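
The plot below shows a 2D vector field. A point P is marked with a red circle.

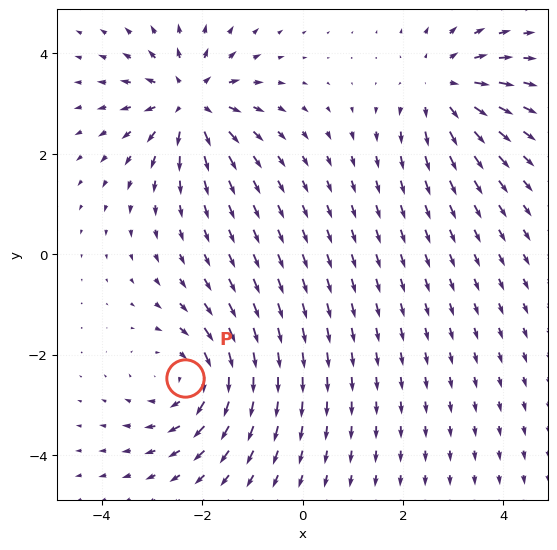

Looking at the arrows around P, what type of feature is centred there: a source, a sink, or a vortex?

vortex

At P (-2.4, -2.5) the arrows circulate clockwise. Divergence ≈0, curl about -4 — near-zero divergence with nonzero curl is a vortex.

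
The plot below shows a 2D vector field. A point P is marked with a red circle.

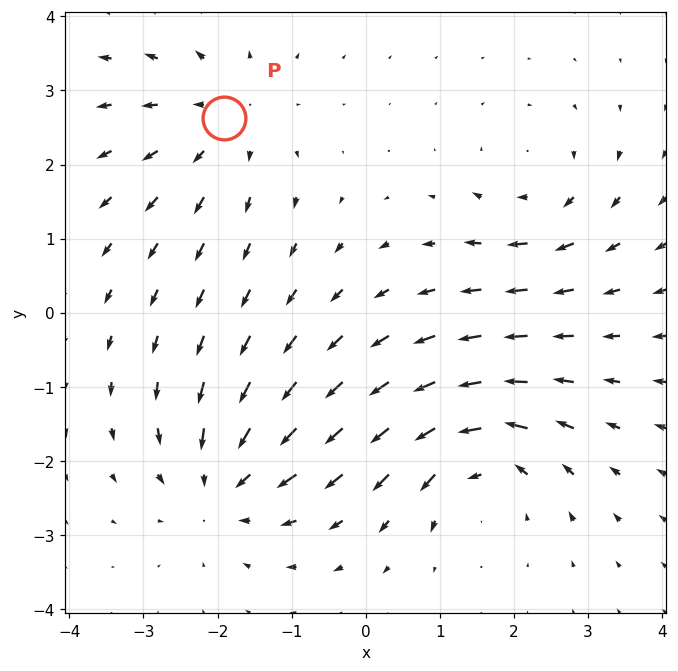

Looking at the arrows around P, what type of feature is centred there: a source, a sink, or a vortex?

source

At P (-1.9, 2.6) the arrows spread outward. Divergence about +4, curl ≈0 — positive divergence with near-zero curl is a source.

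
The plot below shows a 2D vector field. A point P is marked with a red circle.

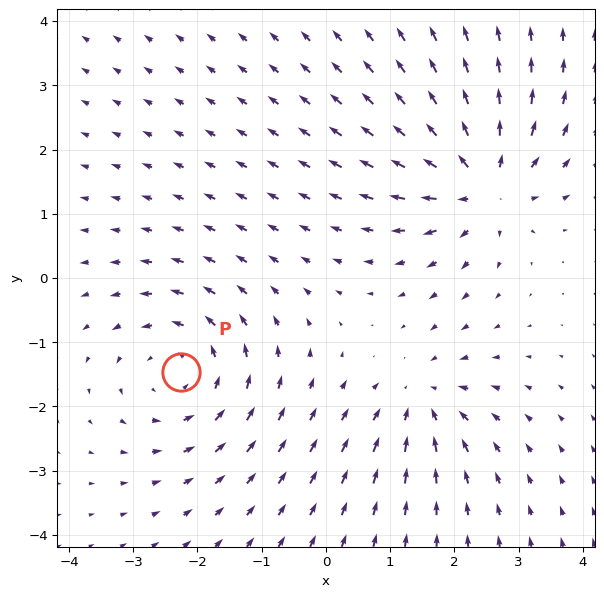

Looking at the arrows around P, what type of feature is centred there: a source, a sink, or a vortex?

At P (-2.3, -1.5) the arrows circulate counterclockwise. Divergence ≈0, curl about +4 — near-zero divergence with nonzero curl is a vortex.

vortex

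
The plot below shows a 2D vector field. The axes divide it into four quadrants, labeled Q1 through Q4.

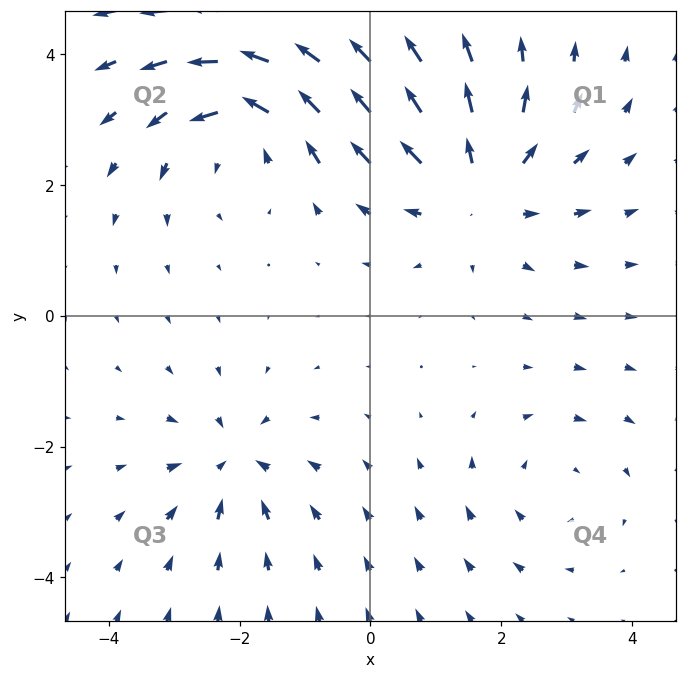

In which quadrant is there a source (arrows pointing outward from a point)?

The source sits at approximately (1.6, 2.0), which lies in quadrant Q1. The divergence there is about +5, positive as expected for a source.

Q1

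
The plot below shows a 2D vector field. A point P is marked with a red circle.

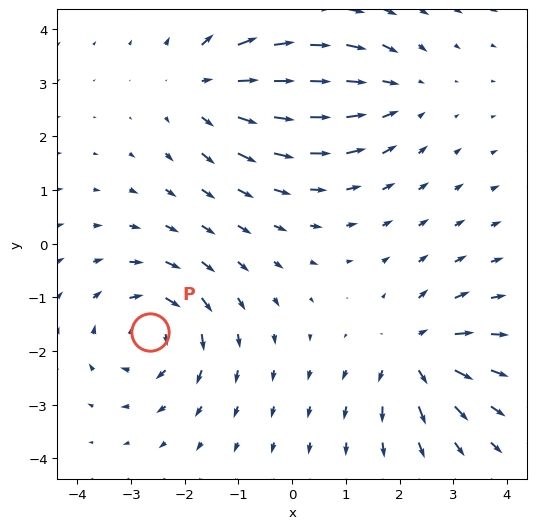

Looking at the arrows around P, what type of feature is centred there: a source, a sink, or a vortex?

At P (-2.7, -1.6) the arrows circulate clockwise. Divergence ≈0, curl about -6 — near-zero divergence with nonzero curl is a vortex.

vortex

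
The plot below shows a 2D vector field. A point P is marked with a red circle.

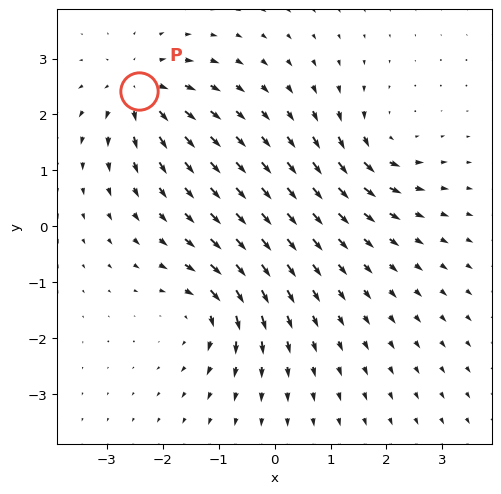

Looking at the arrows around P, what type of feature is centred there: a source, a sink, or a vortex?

source

At P (-2.4, 2.4) the arrows spread outward. Divergence about +6, curl ≈0 — positive divergence with near-zero curl is a source.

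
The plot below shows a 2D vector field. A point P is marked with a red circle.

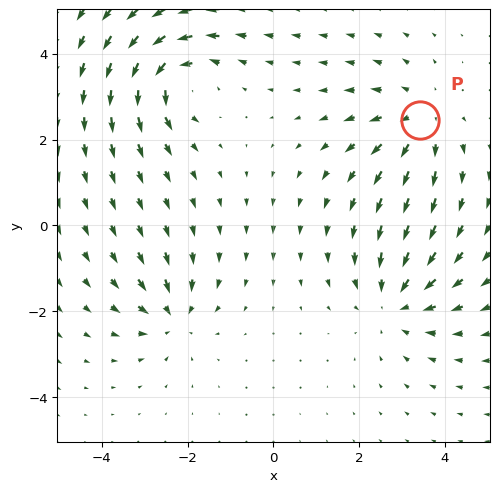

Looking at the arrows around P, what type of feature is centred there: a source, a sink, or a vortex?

source

At P (3.4, 2.5) the arrows spread outward. Divergence about +4, curl ≈0 — positive divergence with near-zero curl is a source.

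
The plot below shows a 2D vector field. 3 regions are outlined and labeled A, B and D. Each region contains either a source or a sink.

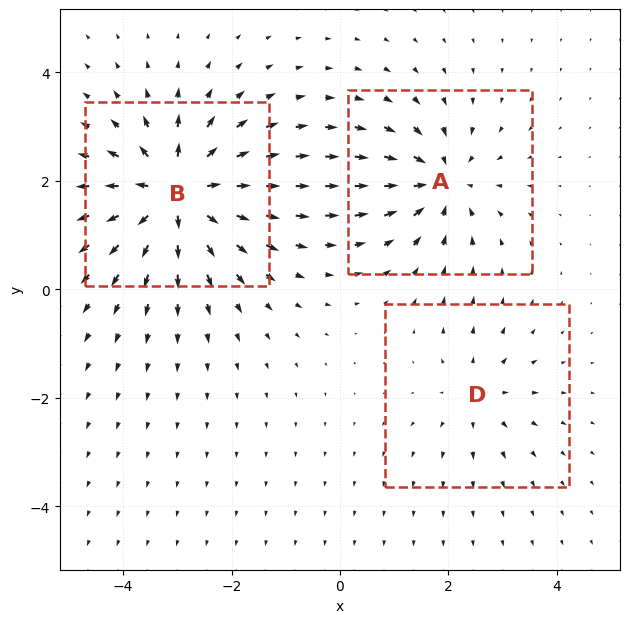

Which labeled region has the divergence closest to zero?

Divergence at each region's feature centre — A: about -4, B: about +6, D: about +2. Region D is closest to zero.

D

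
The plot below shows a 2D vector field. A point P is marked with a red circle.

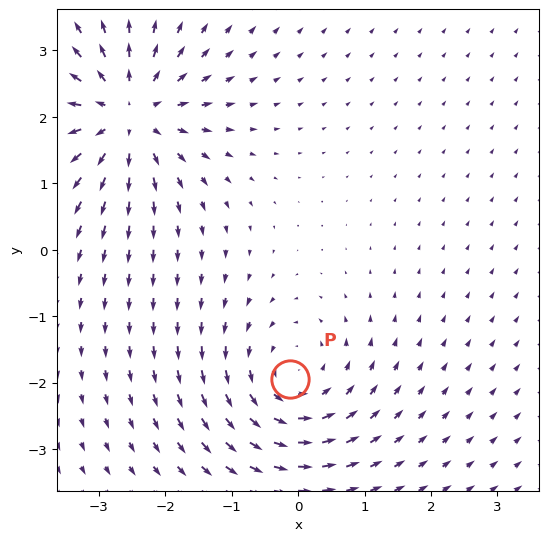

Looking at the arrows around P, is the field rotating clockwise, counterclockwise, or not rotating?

counterclockwise

Near P at (-0.1, -1.9) the arrows circulate counterclockwise. The curl (z-component) there is about +3; positive curl means counterclockwise rotation.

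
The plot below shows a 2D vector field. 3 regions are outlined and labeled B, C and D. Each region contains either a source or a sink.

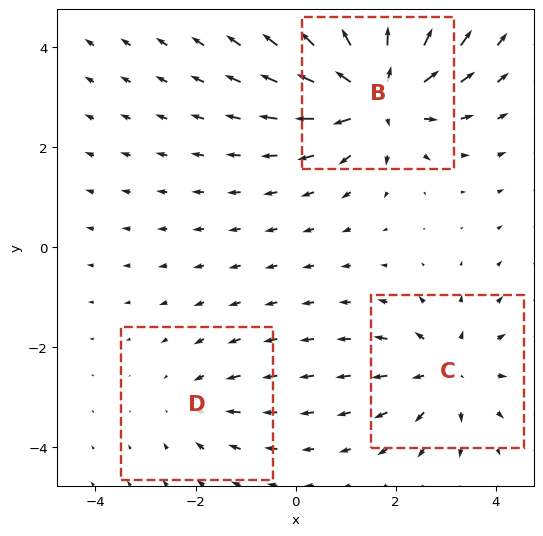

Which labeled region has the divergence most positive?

B

Divergence at each region's feature centre — B: about +5, C: about +3, D: about -2. Region B is most positive.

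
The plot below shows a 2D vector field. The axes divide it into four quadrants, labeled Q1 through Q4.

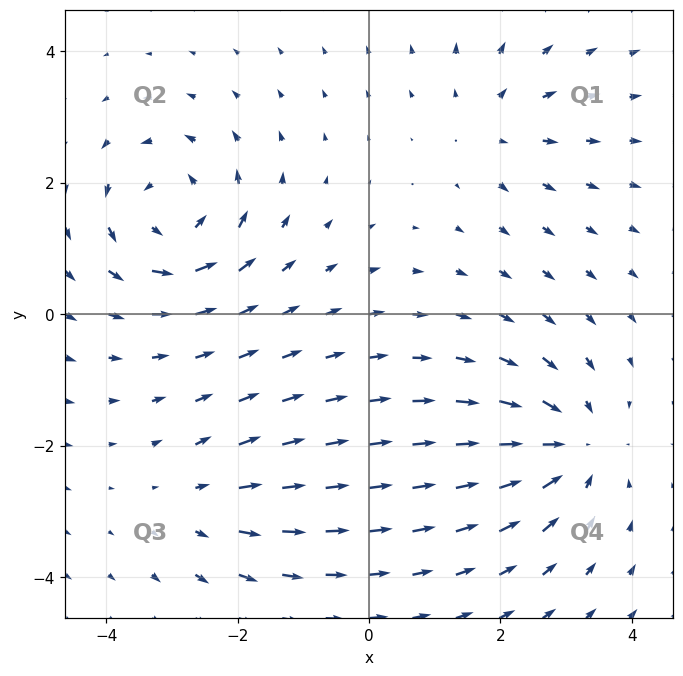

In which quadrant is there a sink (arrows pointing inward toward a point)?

The sink sits at approximately (3.1, -2.0), which lies in quadrant Q4. The divergence there is about -5, negative as expected for a sink.

Q4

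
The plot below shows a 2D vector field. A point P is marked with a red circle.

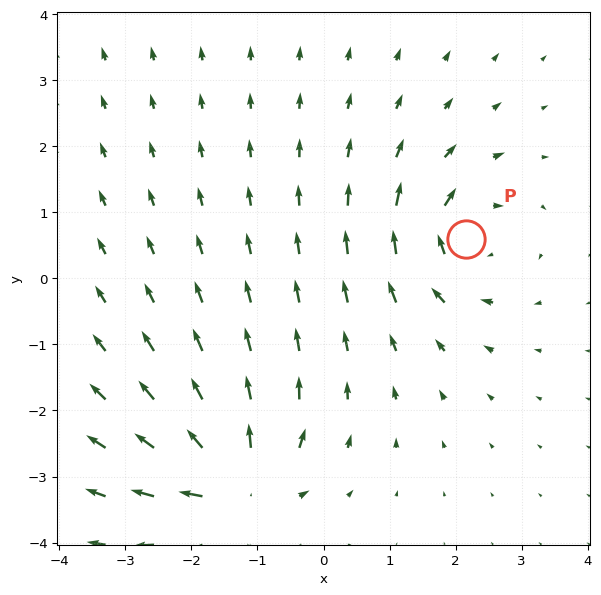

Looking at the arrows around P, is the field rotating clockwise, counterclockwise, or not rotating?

Near P at (2.1, 0.6) the arrows circulate clockwise. The curl (z-component) there is about -5; negative curl means clockwise rotation.

clockwise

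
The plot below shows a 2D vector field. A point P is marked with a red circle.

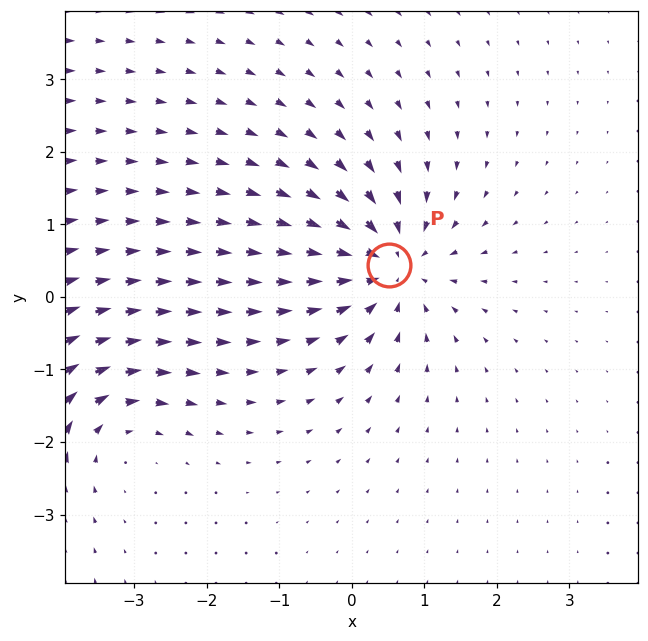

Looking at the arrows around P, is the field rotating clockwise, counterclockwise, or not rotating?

Near P at (0.5, 0.4) the arrows show no circulation. The curl there is ≈0.

not rotating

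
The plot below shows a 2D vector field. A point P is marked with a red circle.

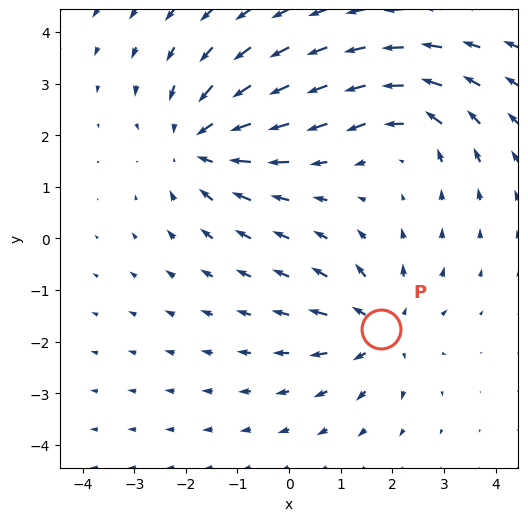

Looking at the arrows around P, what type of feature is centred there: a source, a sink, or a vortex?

source

At P (1.8, -1.8) the arrows spread outward. Divergence about +4, curl ≈0 — positive divergence with near-zero curl is a source.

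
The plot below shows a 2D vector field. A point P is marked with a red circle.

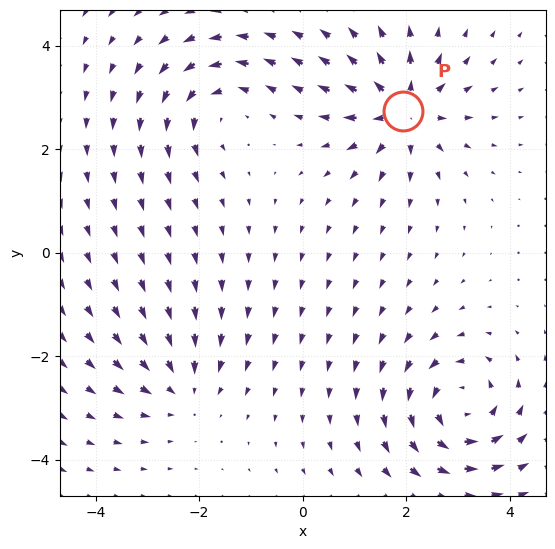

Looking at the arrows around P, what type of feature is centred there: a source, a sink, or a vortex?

At P (1.9, 2.7) the arrows spread outward. Divergence about +6, curl ≈0 — positive divergence with near-zero curl is a source.

source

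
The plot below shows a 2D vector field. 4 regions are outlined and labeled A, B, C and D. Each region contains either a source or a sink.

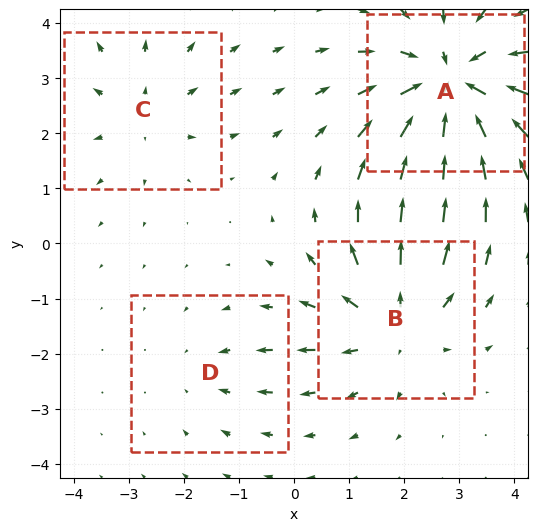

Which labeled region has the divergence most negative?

Divergence at each region's feature centre — A: about -6, B: about +4, C: about +3, D: about -2. Region A is most negative.

A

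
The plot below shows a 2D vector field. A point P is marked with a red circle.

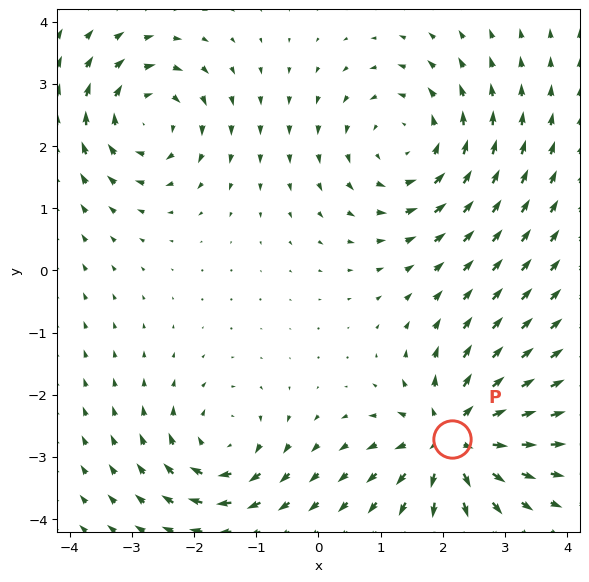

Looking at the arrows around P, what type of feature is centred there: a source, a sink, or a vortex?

source

At P (2.1, -2.7) the arrows spread outward. Divergence about +6, curl ≈0 — positive divergence with near-zero curl is a source.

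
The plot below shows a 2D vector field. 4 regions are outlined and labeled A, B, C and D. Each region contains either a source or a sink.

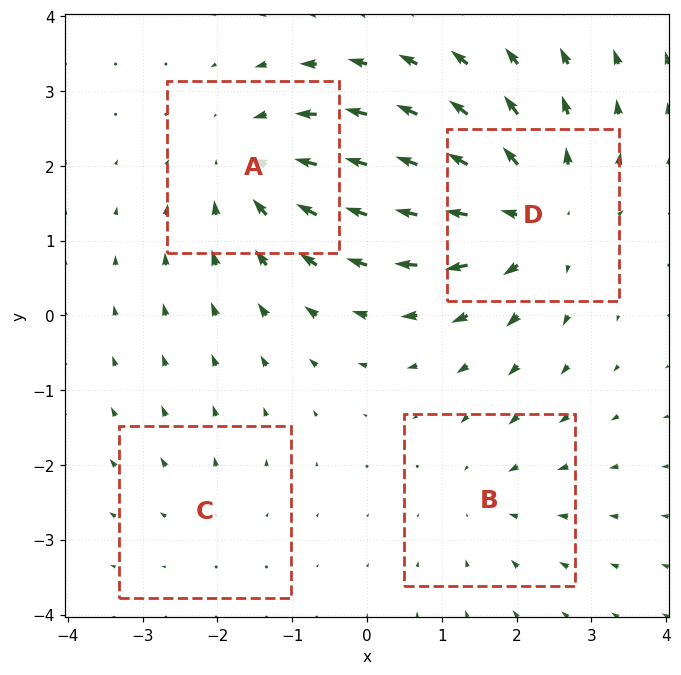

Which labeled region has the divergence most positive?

D

Divergence at each region's feature centre — A: about -5, B: about -3, C: about +2, D: about +6. Region D is most positive.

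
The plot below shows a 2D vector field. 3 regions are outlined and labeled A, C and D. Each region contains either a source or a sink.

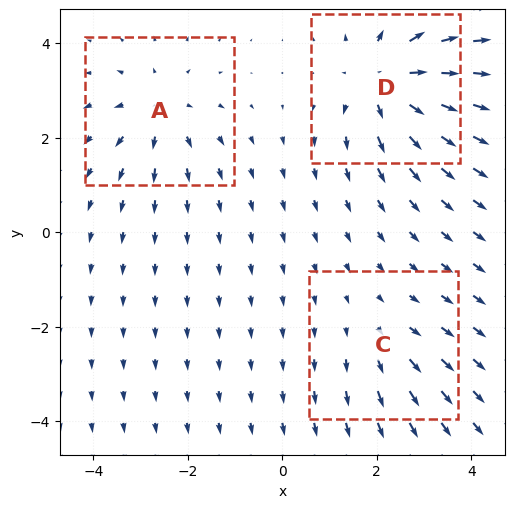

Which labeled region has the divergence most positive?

Divergence at each region's feature centre — A: about +3, C: about +2, D: about +5. Region D is most positive.

D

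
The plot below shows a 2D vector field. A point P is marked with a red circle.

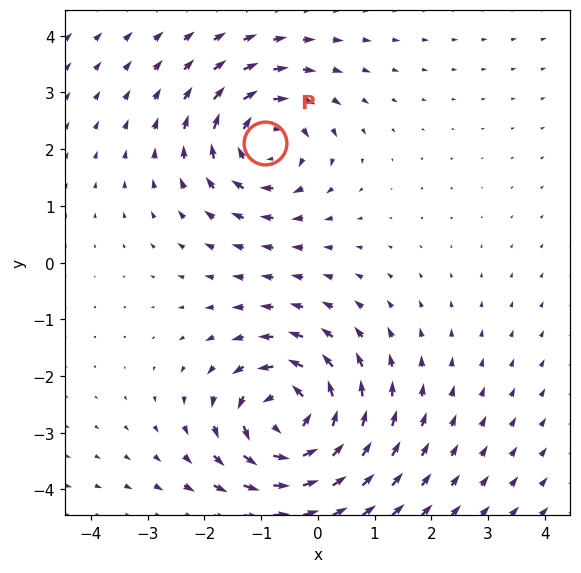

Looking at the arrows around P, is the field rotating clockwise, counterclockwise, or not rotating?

Near P at (-0.9, 2.1) the arrows circulate clockwise. The curl (z-component) there is about -4; negative curl means clockwise rotation.

clockwise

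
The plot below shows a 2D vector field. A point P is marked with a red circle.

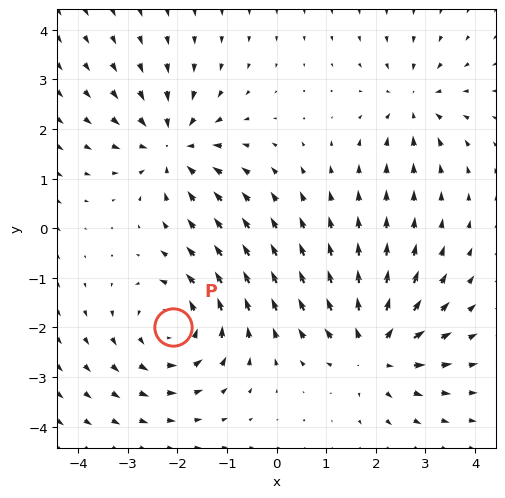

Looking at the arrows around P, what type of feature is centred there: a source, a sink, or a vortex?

vortex

At P (-2.1, -2.0) the arrows circulate counterclockwise. Divergence ≈0, curl about +4 — near-zero divergence with nonzero curl is a vortex.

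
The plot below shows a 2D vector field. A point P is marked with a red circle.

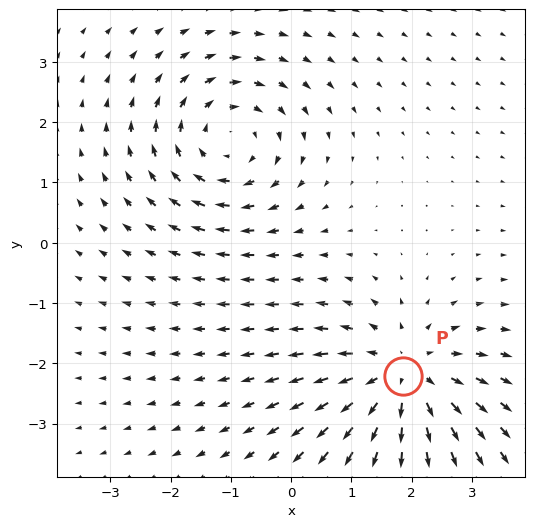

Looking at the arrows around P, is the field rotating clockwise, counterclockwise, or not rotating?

Near P at (1.9, -2.2) the arrows show no circulation. The curl there is ≈0.

not rotating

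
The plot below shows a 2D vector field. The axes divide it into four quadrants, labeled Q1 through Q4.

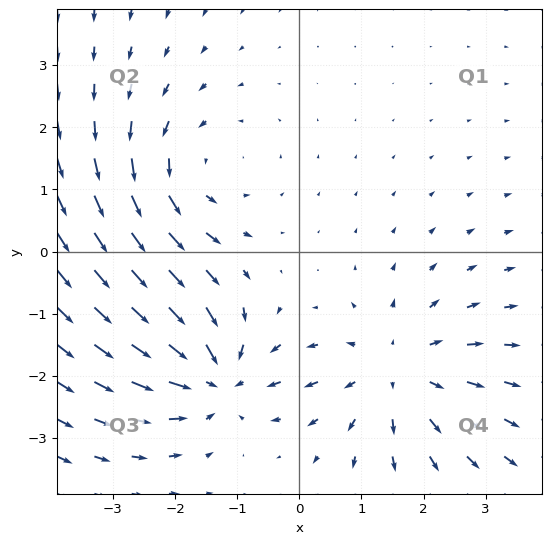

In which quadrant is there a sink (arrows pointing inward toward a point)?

The sink sits at approximately (-1.4, -2.0), which lies in quadrant Q3. The divergence there is about -4, negative as expected for a sink.

Q3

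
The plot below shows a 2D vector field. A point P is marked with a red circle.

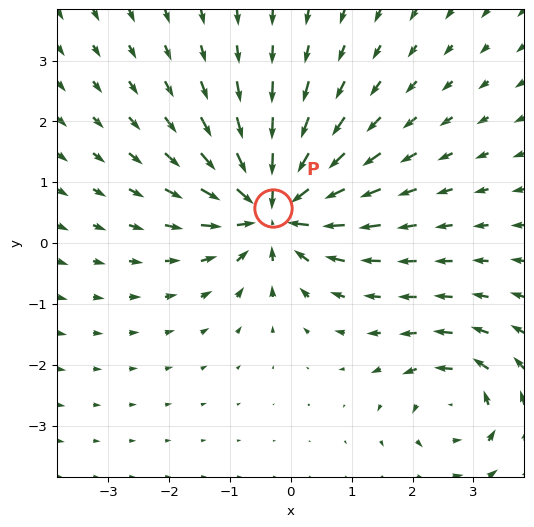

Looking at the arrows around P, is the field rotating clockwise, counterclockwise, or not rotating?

Near P at (-0.3, 0.6) the arrows show no circulation. The curl there is ≈0.

not rotating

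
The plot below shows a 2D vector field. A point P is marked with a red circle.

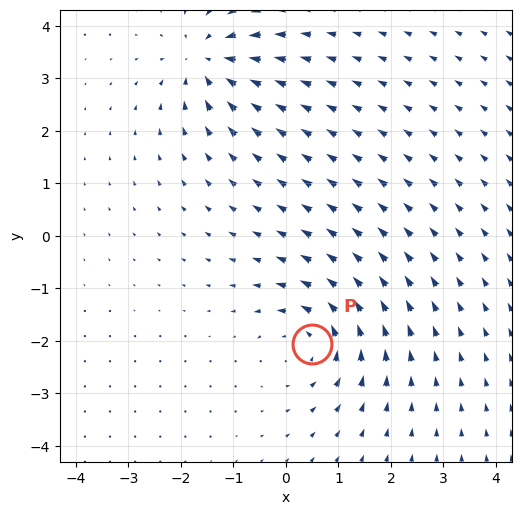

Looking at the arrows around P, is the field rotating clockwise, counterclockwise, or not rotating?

counterclockwise

Near P at (0.5, -2.1) the arrows circulate counterclockwise. The curl (z-component) there is about +4; positive curl means counterclockwise rotation.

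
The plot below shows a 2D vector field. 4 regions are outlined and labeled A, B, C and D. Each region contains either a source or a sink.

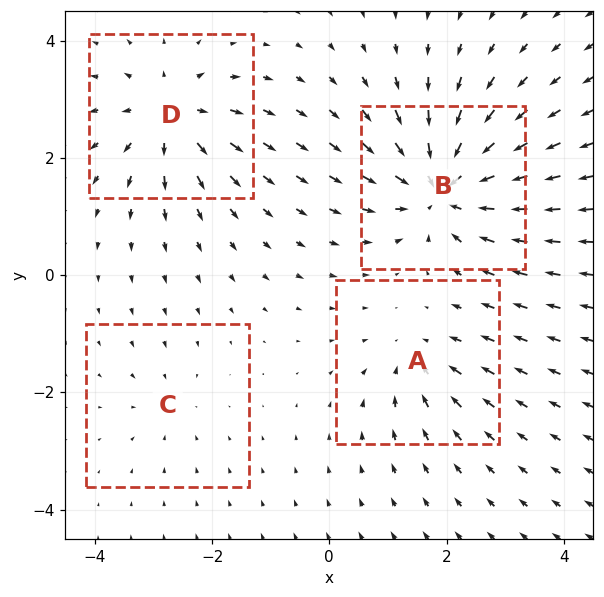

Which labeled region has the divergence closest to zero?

Divergence at each region's feature centre — A: about -4, B: about -8, C: about -2, D: about +6. Region C is closest to zero.

C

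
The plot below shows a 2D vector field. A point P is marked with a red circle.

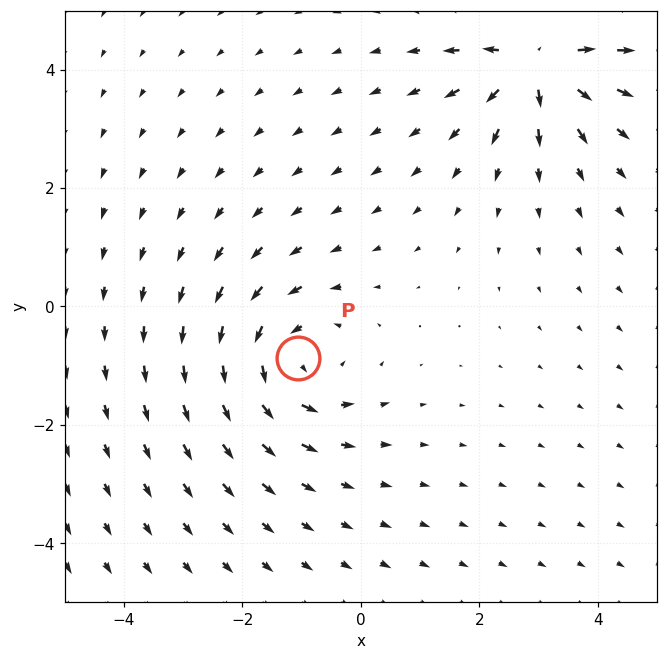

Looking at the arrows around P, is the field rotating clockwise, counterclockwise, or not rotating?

Near P at (-1.1, -0.9) the arrows circulate counterclockwise. The curl (z-component) there is about +3; positive curl means counterclockwise rotation.

counterclockwise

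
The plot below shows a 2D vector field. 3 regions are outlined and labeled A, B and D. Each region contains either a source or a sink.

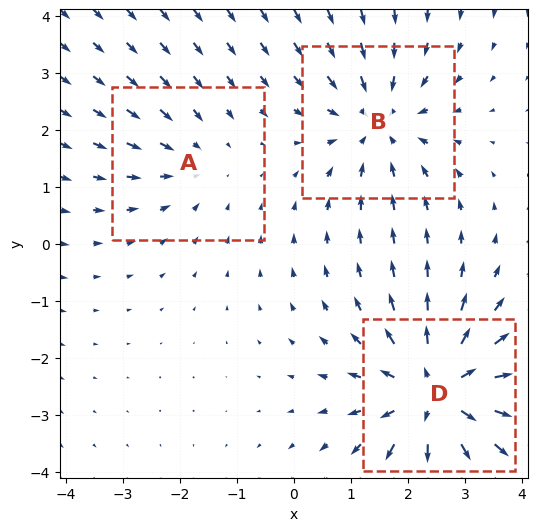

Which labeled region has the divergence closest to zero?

Divergence at each region's feature centre — A: about -2, B: about -3, D: about +4. Region A is closest to zero.

A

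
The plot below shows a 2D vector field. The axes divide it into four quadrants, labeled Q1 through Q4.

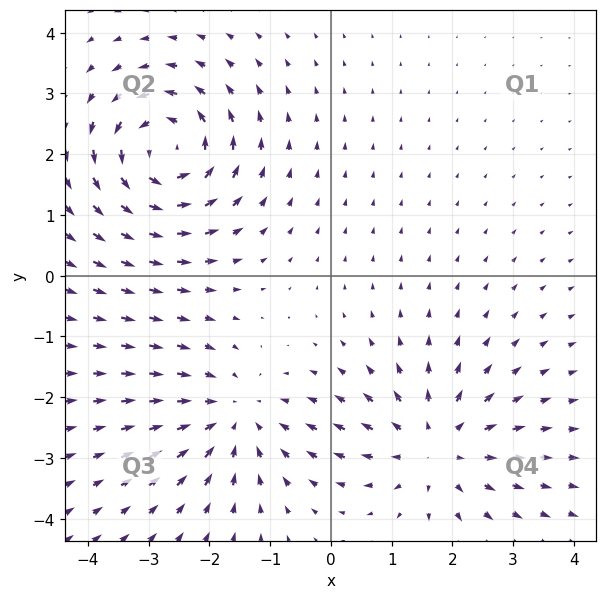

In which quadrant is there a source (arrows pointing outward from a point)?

The source sits at approximately (1.7, -2.8), which lies in quadrant Q4. The divergence there is about +3, positive as expected for a source.

Q4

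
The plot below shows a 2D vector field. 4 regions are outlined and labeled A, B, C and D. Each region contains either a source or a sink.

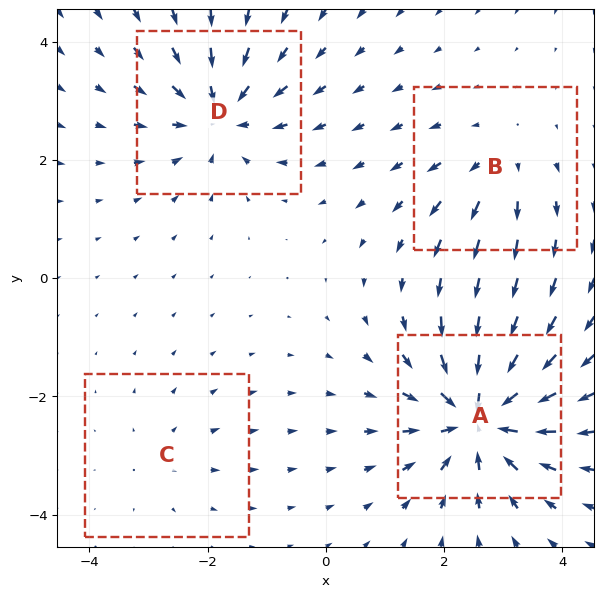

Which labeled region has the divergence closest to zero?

C

Divergence at each region's feature centre — A: about -8, B: about +4, C: about +2, D: about -6. Region C is closest to zero.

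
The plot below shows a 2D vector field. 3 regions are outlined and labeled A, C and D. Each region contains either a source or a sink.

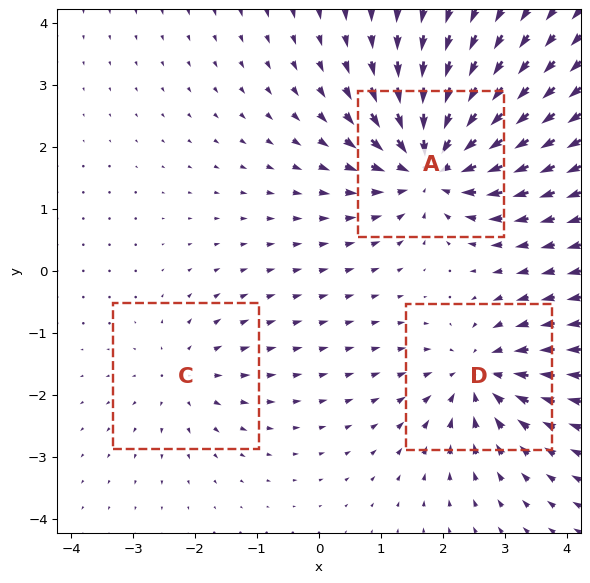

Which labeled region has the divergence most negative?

A

Divergence at each region's feature centre — A: about -6, C: about +2, D: about -4. Region A is most negative.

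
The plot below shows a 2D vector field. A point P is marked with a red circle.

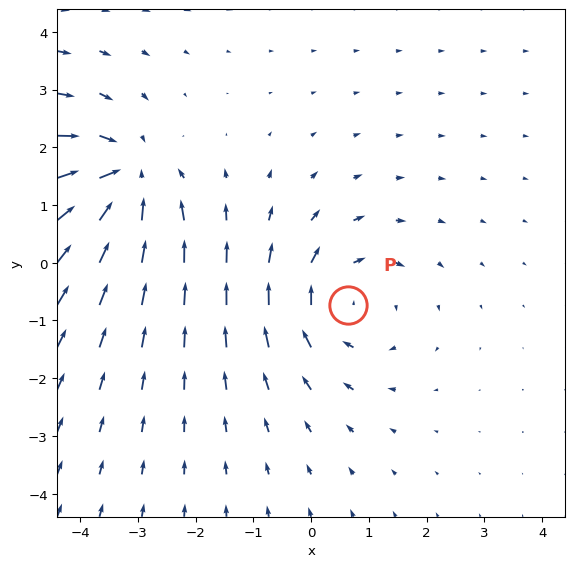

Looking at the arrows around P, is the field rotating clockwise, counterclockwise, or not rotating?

Near P at (0.6, -0.7) the arrows circulate clockwise. The curl (z-component) there is about -3; negative curl means clockwise rotation.

clockwise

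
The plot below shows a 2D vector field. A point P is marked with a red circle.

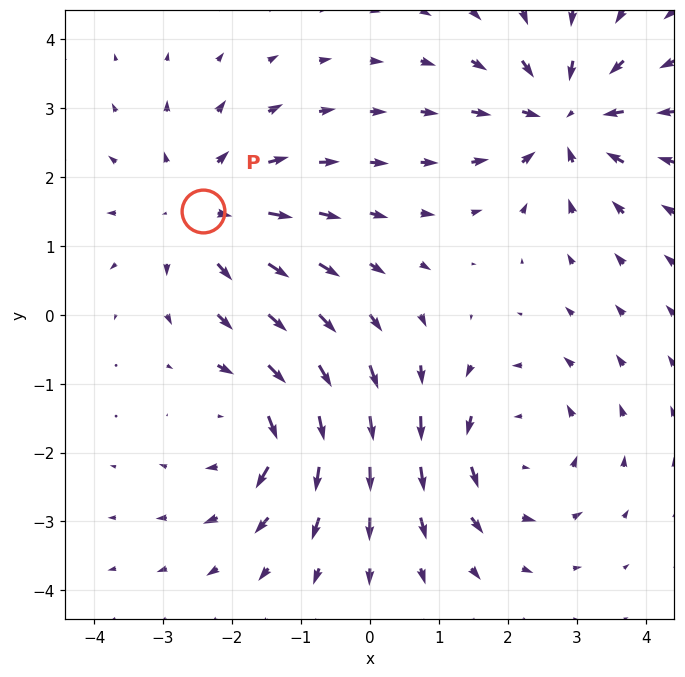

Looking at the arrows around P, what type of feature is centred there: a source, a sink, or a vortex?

source

At P (-2.4, 1.5) the arrows spread outward. Divergence about +4, curl ≈0 — positive divergence with near-zero curl is a source.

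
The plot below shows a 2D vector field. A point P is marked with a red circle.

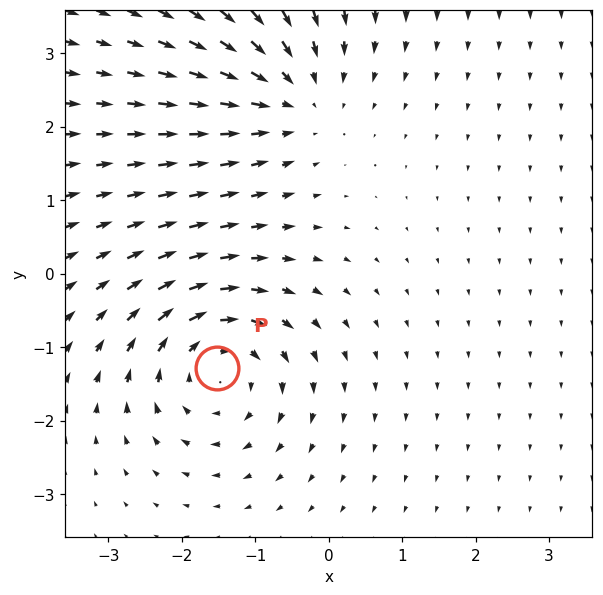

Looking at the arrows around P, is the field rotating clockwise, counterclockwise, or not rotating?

clockwise

Near P at (-1.5, -1.3) the arrows circulate clockwise. The curl (z-component) there is about -5; negative curl means clockwise rotation.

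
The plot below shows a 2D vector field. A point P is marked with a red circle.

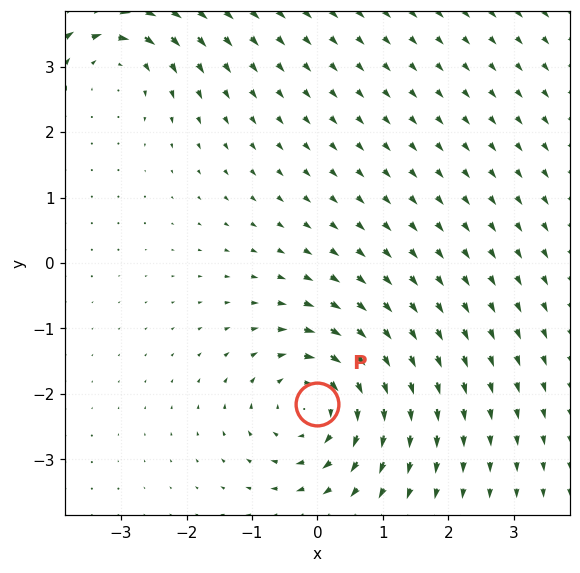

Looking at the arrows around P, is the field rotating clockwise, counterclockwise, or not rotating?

clockwise

Near P at (-0.0, -2.2) the arrows circulate clockwise. The curl (z-component) there is about -5; negative curl means clockwise rotation.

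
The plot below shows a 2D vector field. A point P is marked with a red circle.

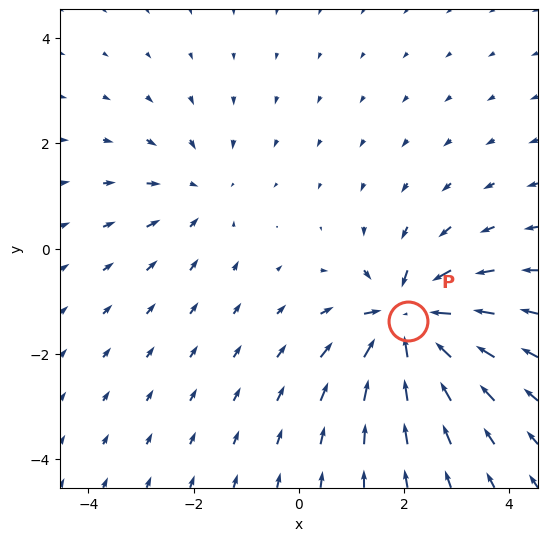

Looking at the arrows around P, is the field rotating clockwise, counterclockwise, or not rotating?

not rotating

Near P at (2.1, -1.4) the arrows show no circulation. The curl there is ≈0.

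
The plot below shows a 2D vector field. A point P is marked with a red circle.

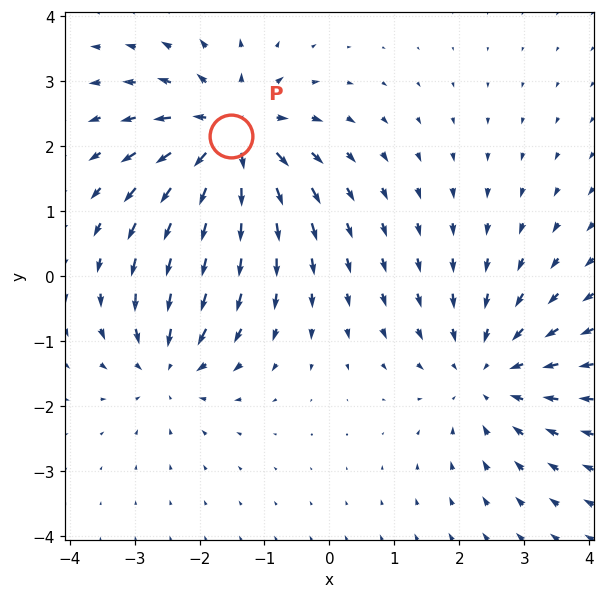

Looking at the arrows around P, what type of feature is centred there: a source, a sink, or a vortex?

At P (-1.5, 2.2) the arrows spread outward. Divergence about +5, curl ≈0 — positive divergence with near-zero curl is a source.

source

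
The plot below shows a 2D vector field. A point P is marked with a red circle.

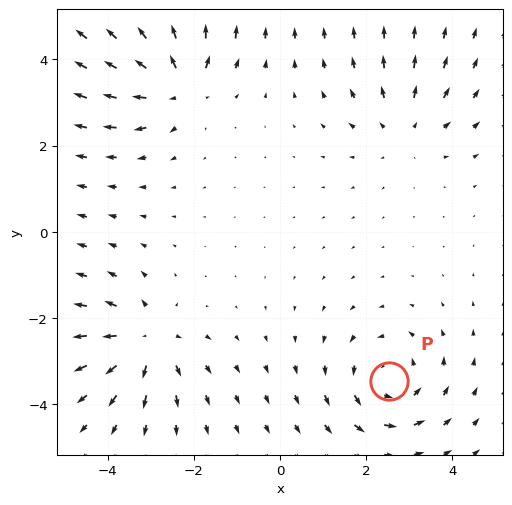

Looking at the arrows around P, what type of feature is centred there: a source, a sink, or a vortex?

vortex

At P (2.5, -3.5) the arrows circulate counterclockwise. Divergence ≈0, curl about +4 — near-zero divergence with nonzero curl is a vortex.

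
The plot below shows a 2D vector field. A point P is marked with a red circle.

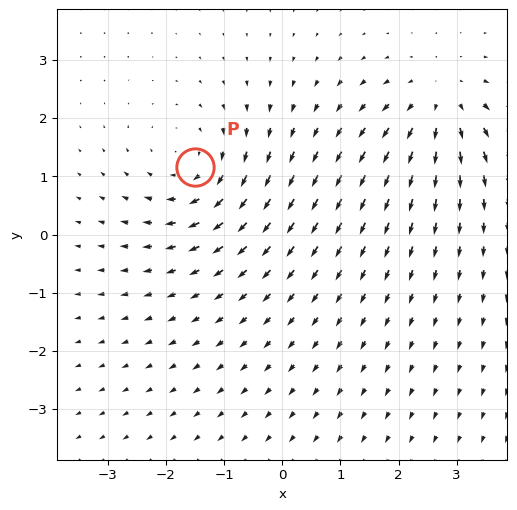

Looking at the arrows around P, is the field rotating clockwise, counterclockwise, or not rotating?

Near P at (-1.5, 1.2) the arrows circulate clockwise. The curl (z-component) there is about -4; negative curl means clockwise rotation.

clockwise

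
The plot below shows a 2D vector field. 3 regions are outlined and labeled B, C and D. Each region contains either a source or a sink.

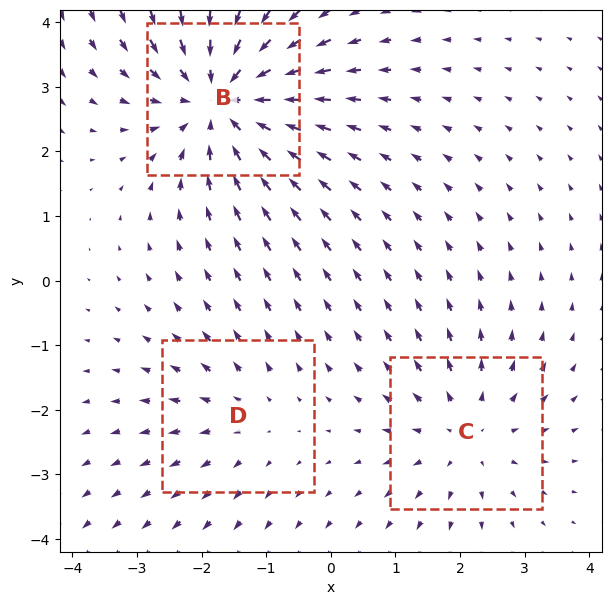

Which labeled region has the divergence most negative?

Divergence at each region's feature centre — B: about -4, C: about +3, D: about +2. Region B is most negative.

B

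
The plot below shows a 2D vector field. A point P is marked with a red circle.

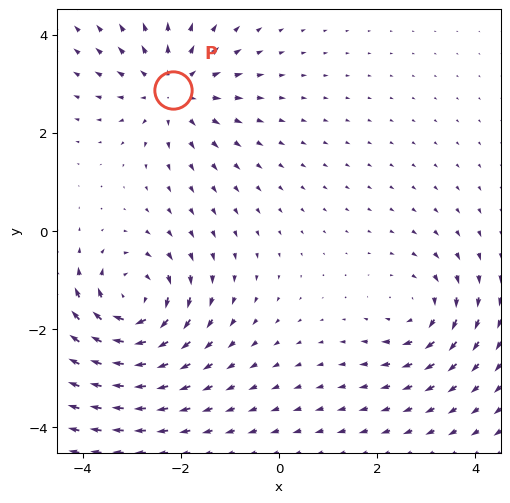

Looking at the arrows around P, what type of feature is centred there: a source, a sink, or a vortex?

At P (-2.2, 2.9) the arrows spread outward. Divergence about +4, curl ≈0 — positive divergence with near-zero curl is a source.

source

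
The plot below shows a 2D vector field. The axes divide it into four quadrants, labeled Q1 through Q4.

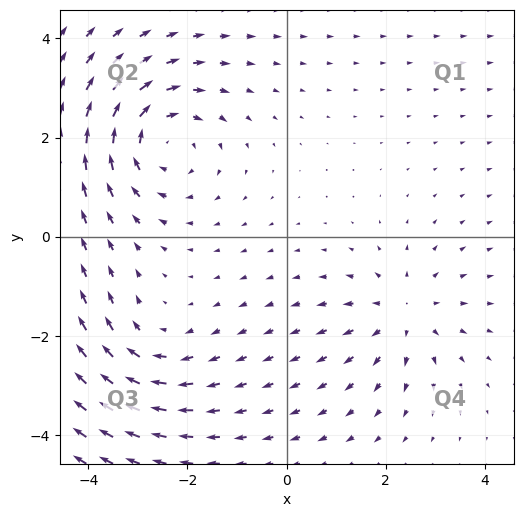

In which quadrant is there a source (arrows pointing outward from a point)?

The source sits at approximately (2.4, -1.5), which lies in quadrant Q4. The divergence there is about +3, positive as expected for a source.

Q4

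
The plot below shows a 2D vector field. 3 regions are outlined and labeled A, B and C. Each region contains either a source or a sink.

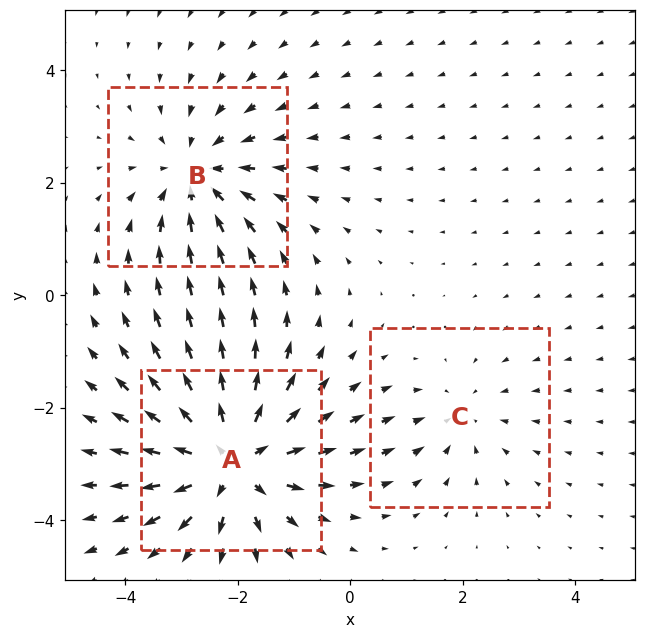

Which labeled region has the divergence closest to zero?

C

Divergence at each region's feature centre — A: about +5, B: about -3, C: about -2. Region C is closest to zero.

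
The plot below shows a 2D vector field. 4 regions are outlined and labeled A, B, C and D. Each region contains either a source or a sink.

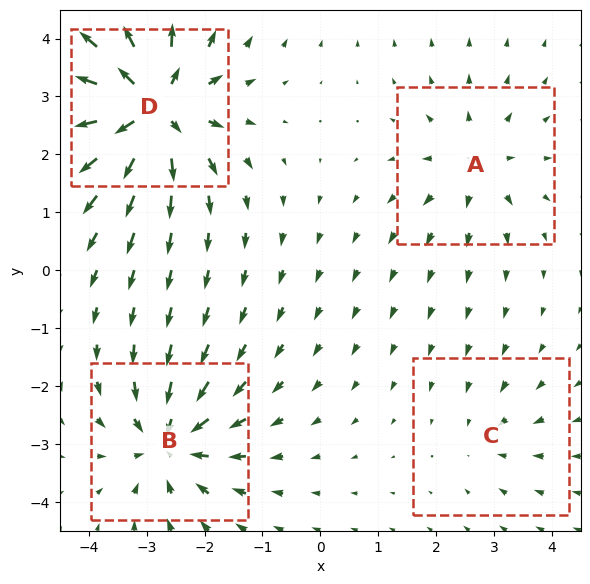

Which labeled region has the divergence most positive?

Divergence at each region's feature centre — A: about +4, B: about -6, C: about -2, D: about +9. Region D is most positive.

D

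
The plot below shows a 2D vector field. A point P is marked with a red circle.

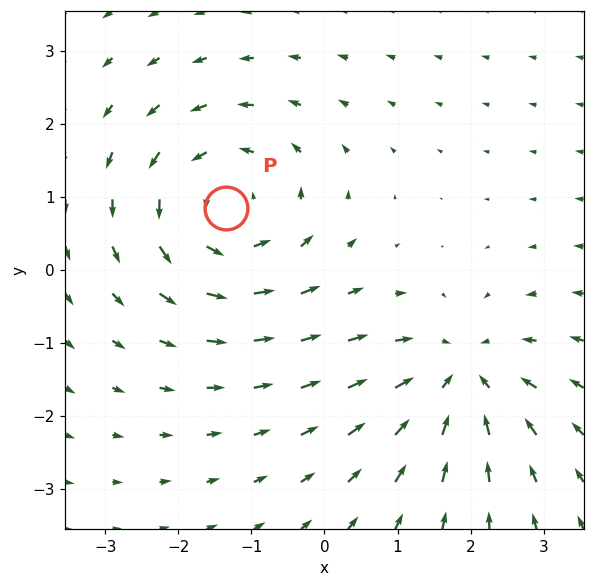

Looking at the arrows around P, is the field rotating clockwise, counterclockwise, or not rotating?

Near P at (-1.3, 0.8) the arrows circulate counterclockwise. The curl (z-component) there is about +4; positive curl means counterclockwise rotation.

counterclockwise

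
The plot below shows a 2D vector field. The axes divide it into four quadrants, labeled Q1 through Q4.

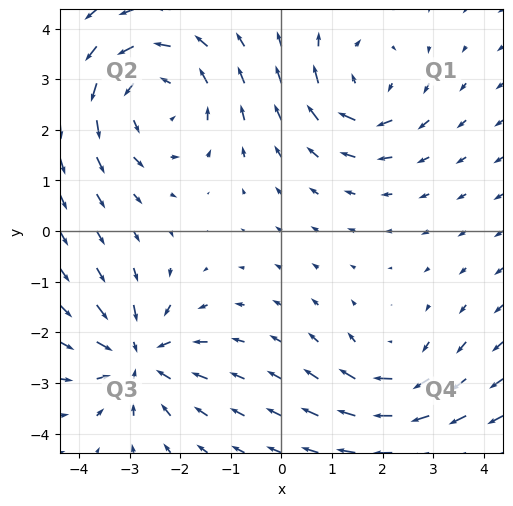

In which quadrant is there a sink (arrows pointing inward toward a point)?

Q3

The sink sits at approximately (-2.8, -2.5), which lies in quadrant Q3. The divergence there is about -4, negative as expected for a sink.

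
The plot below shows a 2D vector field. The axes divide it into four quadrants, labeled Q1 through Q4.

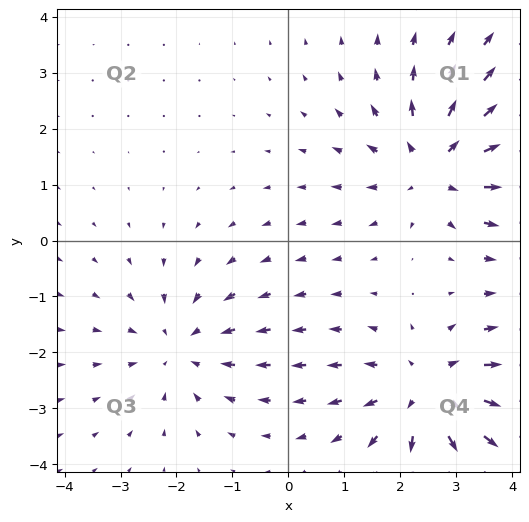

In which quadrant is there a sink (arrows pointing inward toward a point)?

The sink sits at approximately (-1.9, -1.9), which lies in quadrant Q3. The divergence there is about -3, negative as expected for a sink.

Q3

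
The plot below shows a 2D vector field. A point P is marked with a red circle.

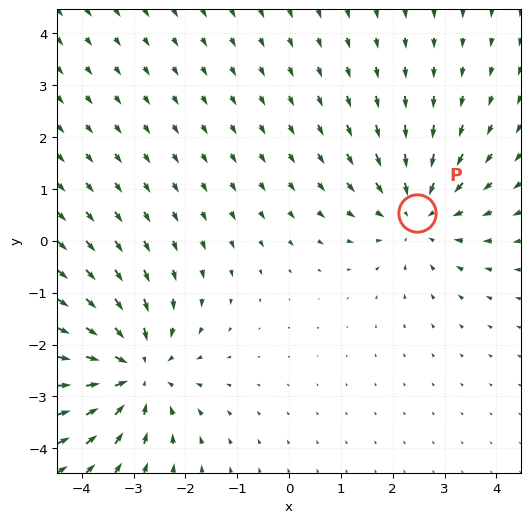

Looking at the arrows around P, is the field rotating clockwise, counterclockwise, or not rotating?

not rotating

Near P at (2.5, 0.5) the arrows show no circulation. The curl there is ≈0.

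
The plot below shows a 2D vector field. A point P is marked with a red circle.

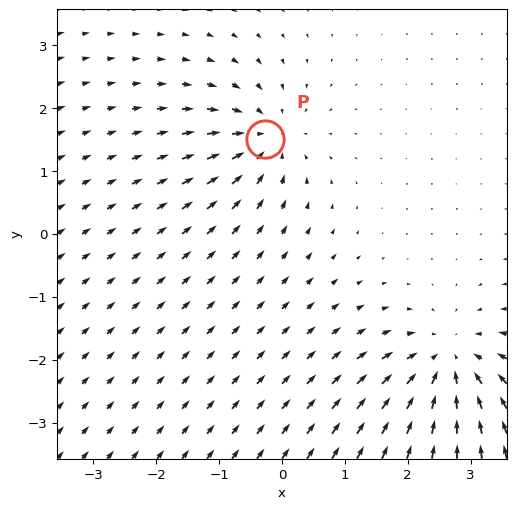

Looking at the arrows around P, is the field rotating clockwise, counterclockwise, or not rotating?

Near P at (-0.3, 1.5) the arrows show no circulation. The curl there is ≈0.

not rotating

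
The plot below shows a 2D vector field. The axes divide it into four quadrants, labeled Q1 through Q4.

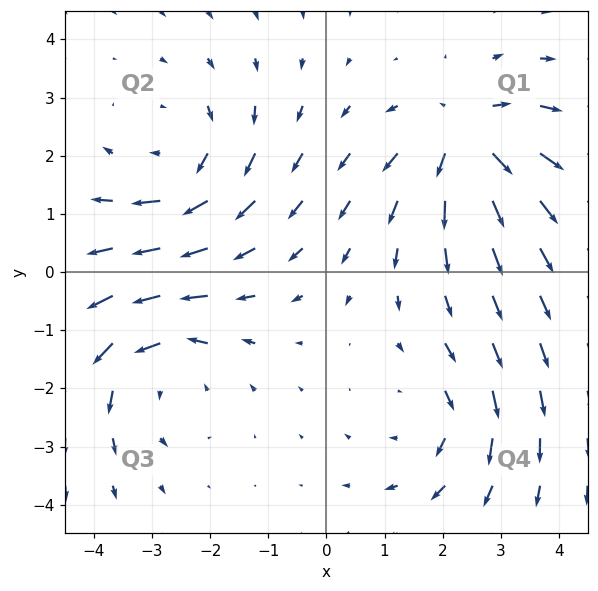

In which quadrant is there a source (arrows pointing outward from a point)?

The source sits at approximately (2.4, 2.3), which lies in quadrant Q1. The divergence there is about +5, positive as expected for a source.

Q1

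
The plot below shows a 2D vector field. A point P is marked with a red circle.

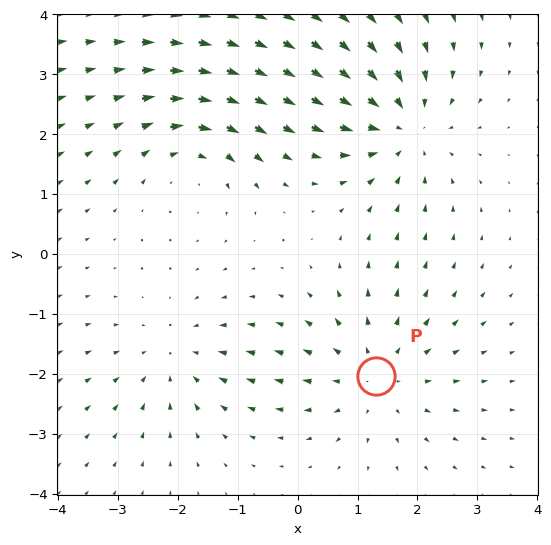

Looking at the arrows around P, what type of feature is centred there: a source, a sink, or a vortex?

source

At P (1.3, -2.0) the arrows spread outward. Divergence about +3, curl ≈0 — positive divergence with near-zero curl is a source.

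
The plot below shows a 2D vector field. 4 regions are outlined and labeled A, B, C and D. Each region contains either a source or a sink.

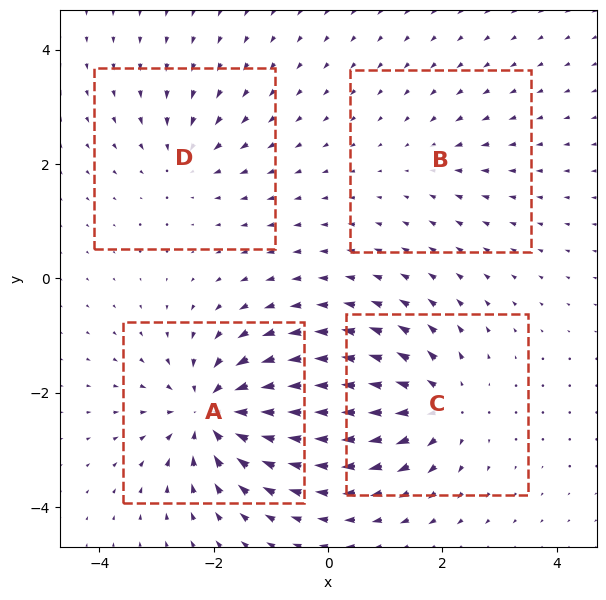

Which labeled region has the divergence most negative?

Divergence at each region's feature centre — A: about -7, B: about -2, C: about +6, D: about -3. Region A is most negative.

A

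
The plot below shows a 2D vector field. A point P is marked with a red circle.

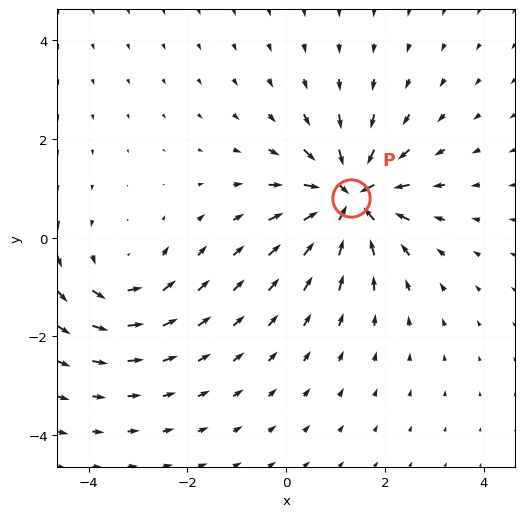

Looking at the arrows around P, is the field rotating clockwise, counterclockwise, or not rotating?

Near P at (1.3, 0.8) the arrows show no circulation. The curl there is ≈0.

not rotating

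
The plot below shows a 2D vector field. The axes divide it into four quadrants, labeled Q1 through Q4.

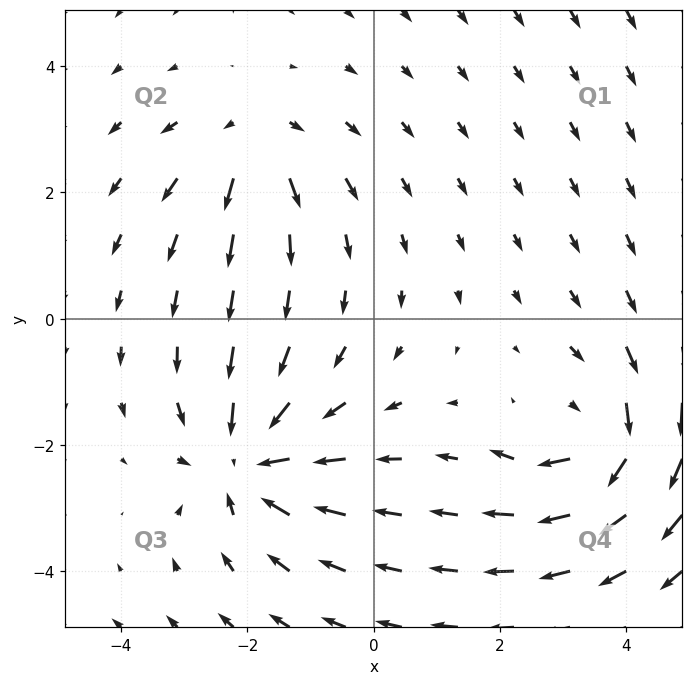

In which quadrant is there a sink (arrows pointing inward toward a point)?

Q3

The sink sits at approximately (-2.0, -2.3), which lies in quadrant Q3. The divergence there is about -5, negative as expected for a sink.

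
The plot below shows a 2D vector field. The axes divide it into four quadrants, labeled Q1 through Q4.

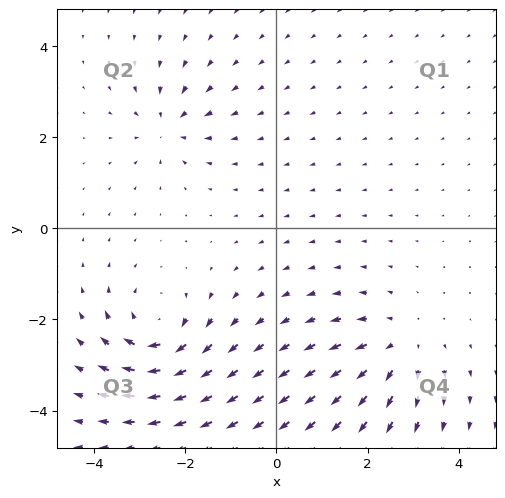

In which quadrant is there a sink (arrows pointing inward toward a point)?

Q2

The sink sits at approximately (-2.4, 2.3), which lies in quadrant Q2. The divergence there is about -4, negative as expected for a sink.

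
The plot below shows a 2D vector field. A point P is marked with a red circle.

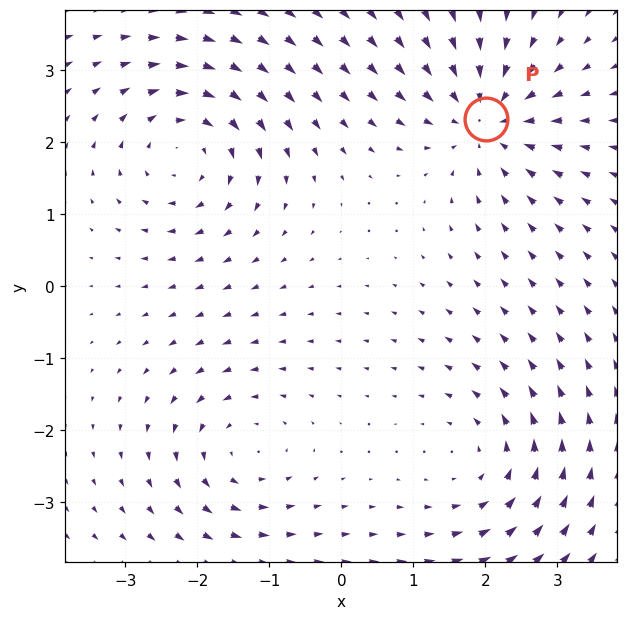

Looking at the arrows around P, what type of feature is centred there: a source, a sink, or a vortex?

sink

At P (2.0, 2.3) the arrows converge inward. Divergence about -5, curl ≈0 — negative divergence with near-zero curl is a sink.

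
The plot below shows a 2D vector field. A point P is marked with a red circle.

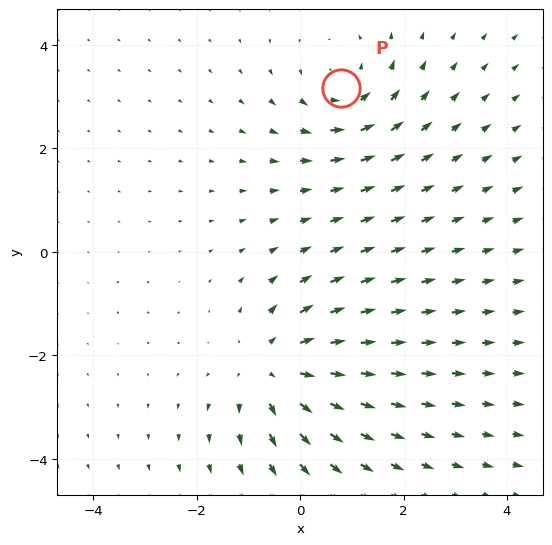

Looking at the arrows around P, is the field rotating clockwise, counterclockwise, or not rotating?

Near P at (0.8, 3.2) the arrows circulate counterclockwise. The curl (z-component) there is about +3; positive curl means counterclockwise rotation.

counterclockwise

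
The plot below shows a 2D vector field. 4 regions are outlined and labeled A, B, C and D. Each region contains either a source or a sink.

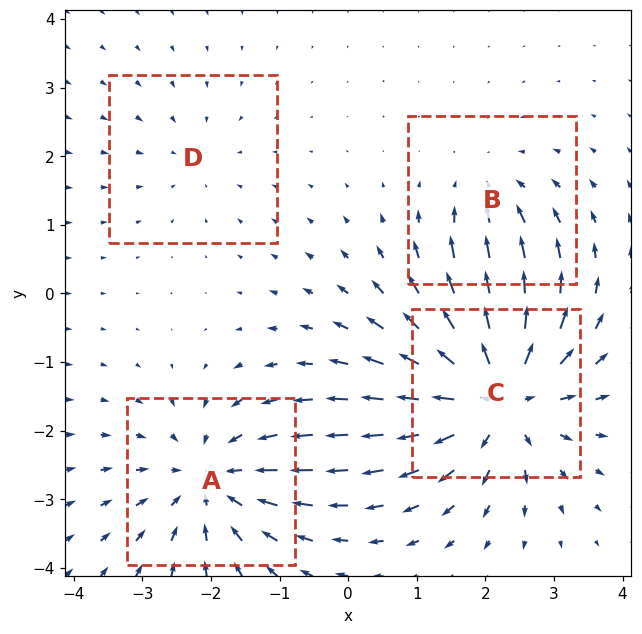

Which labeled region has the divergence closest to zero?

Divergence at each region's feature centre — A: about -5, B: about -3, C: about +7, D: about -2. Region D is closest to zero.

D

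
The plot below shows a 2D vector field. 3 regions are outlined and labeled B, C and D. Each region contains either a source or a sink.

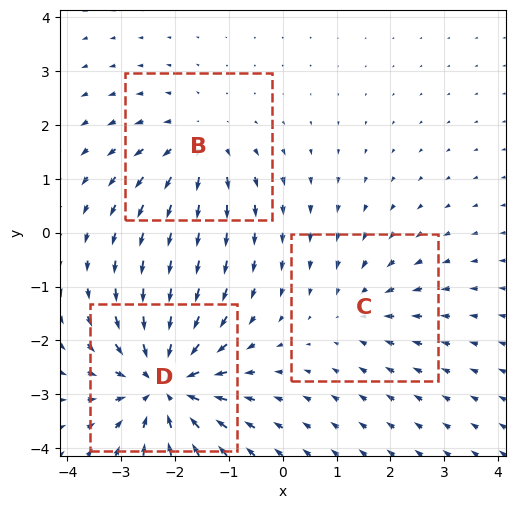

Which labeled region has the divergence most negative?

Divergence at each region's feature centre — B: about +3, C: about -2, D: about -5. Region D is most negative.

D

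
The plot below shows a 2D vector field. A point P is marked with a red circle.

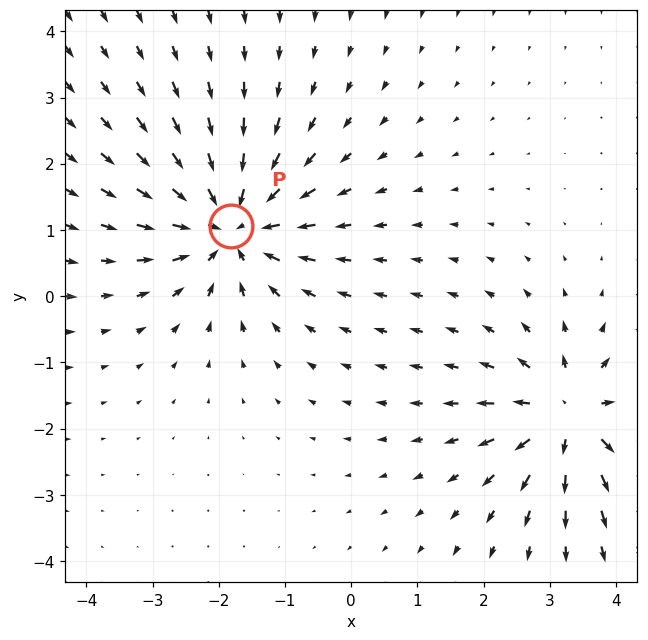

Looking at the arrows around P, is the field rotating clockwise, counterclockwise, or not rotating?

not rotating

Near P at (-1.8, 1.1) the arrows show no circulation. The curl there is ≈0.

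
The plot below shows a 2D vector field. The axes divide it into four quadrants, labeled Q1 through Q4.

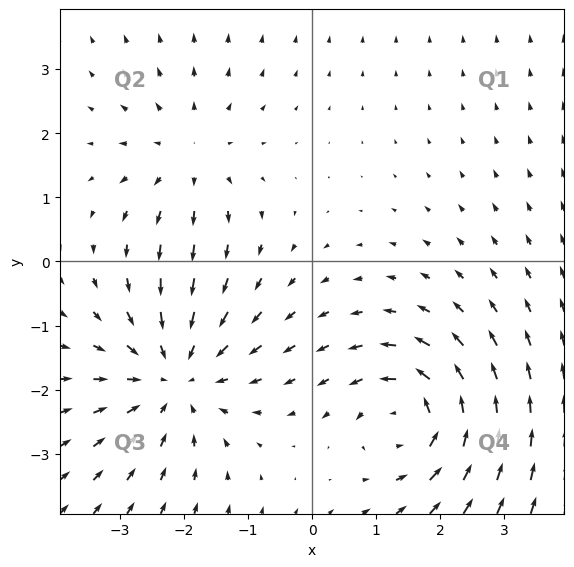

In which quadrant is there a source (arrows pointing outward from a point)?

Q2

The source sits at approximately (-1.9, 1.6), which lies in quadrant Q2. The divergence there is about +2, positive as expected for a source.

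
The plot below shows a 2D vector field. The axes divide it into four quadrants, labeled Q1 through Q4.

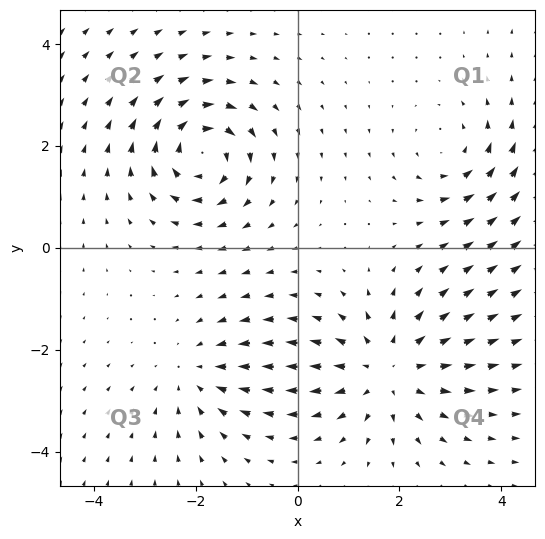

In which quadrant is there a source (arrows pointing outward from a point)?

Q4

The source sits at approximately (1.8, -2.4), which lies in quadrant Q4. The divergence there is about +4, positive as expected for a source.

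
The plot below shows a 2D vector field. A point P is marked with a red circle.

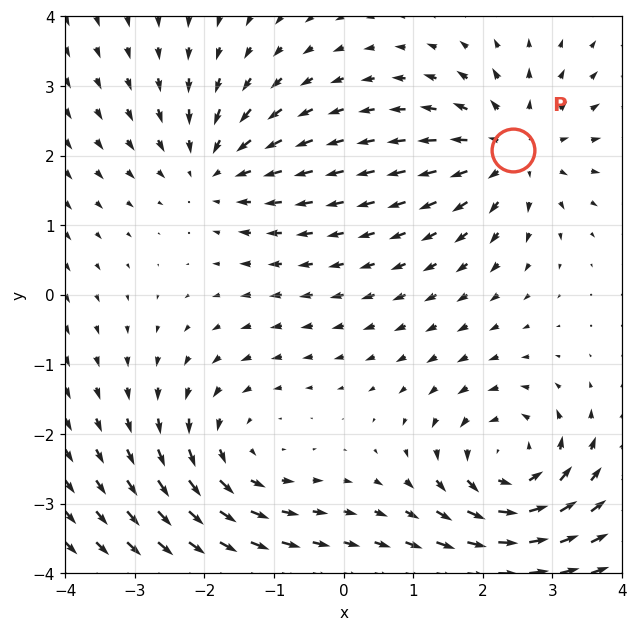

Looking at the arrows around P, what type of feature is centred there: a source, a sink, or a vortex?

source

At P (2.4, 2.1) the arrows spread outward. Divergence about +4, curl ≈0 — positive divergence with near-zero curl is a source.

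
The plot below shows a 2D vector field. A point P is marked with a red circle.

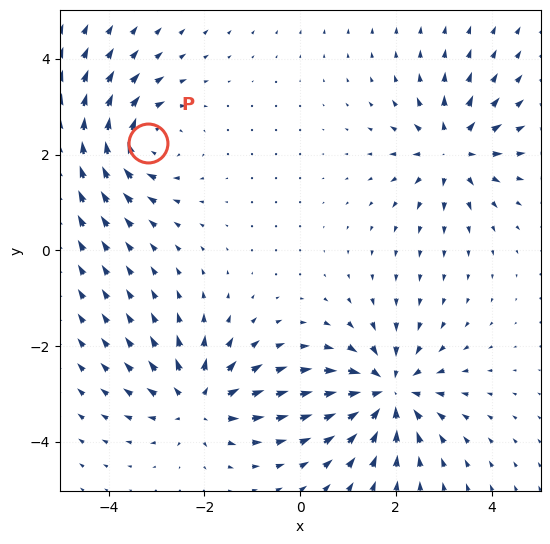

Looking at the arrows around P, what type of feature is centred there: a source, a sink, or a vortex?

At P (-3.2, 2.2) the arrows circulate clockwise. Divergence ≈0, curl about -5 — near-zero divergence with nonzero curl is a vortex.

vortex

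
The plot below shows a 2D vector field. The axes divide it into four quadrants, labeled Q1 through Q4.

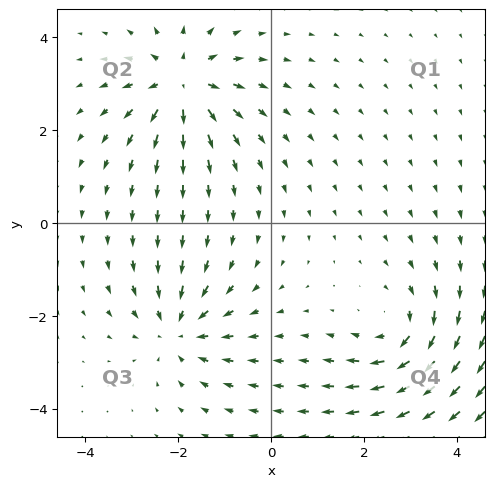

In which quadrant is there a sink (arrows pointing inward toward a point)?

The sink sits at approximately (-2.0, -2.3), which lies in quadrant Q3. The divergence there is about -4, negative as expected for a sink.

Q3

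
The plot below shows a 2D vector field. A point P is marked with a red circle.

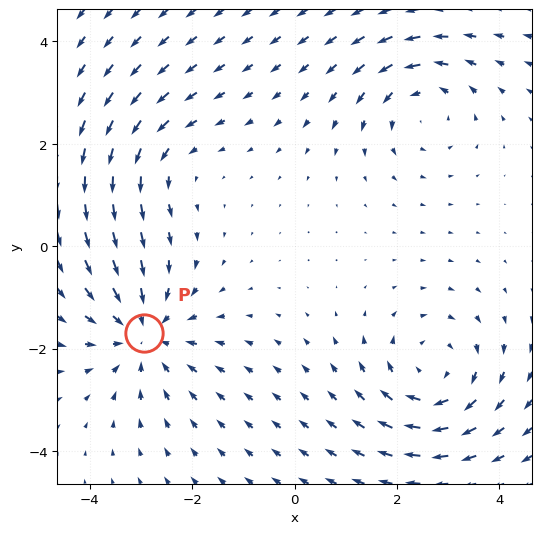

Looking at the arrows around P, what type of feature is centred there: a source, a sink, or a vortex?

sink

At P (-2.9, -1.7) the arrows converge inward. Divergence about -4, curl ≈0 — negative divergence with near-zero curl is a sink.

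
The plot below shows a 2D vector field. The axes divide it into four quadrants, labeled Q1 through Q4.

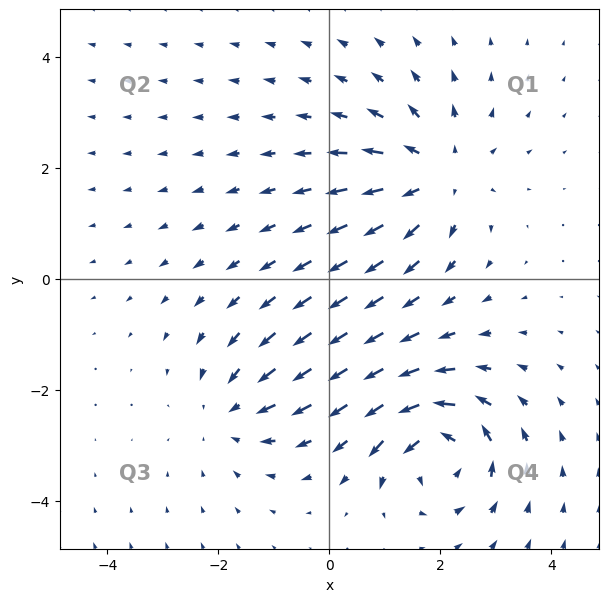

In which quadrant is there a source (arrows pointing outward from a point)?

Q1

The source sits at approximately (1.9, 1.9), which lies in quadrant Q1. The divergence there is about +4, positive as expected for a source.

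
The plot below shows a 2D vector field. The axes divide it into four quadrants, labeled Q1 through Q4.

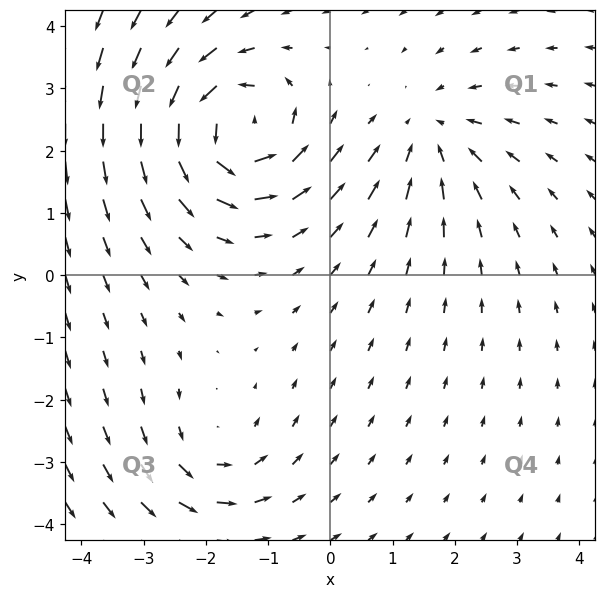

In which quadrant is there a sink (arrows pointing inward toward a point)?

Q1

The sink sits at approximately (1.6, 2.2), which lies in quadrant Q1. The divergence there is about -3, negative as expected for a sink.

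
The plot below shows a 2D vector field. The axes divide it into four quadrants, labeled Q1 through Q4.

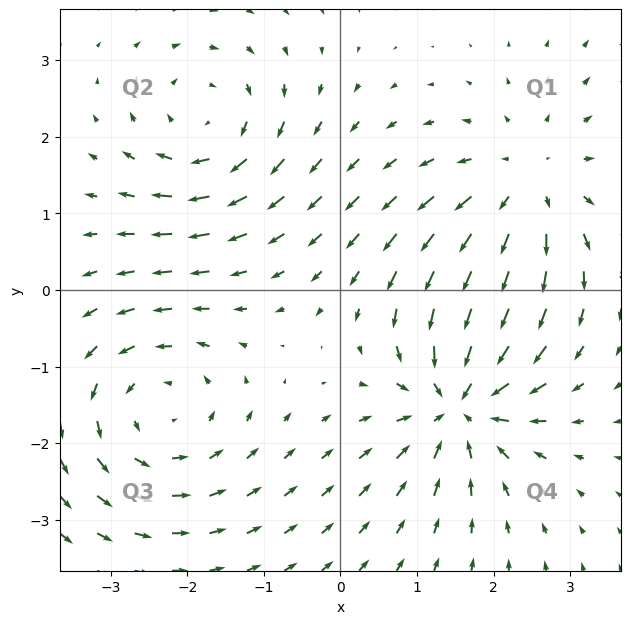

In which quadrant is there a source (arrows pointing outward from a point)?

The source sits at approximately (2.4, 1.3), which lies in quadrant Q1. The divergence there is about +3, positive as expected for a source.

Q1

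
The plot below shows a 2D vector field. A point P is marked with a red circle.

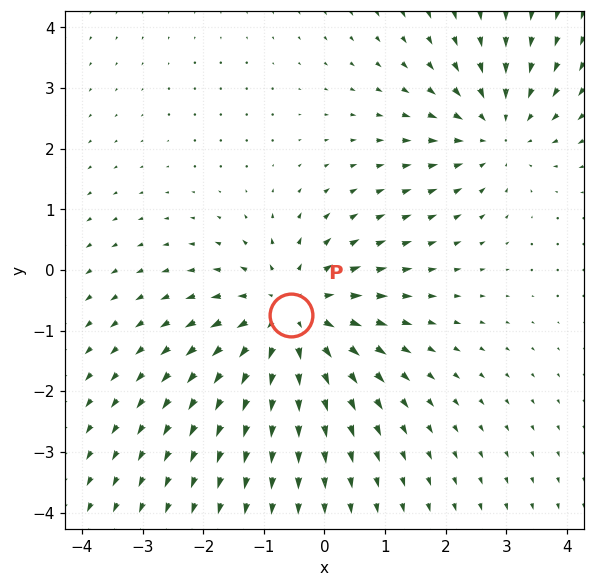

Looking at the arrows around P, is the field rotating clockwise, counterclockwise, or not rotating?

not rotating

Near P at (-0.5, -0.7) the arrows show no circulation. The curl there is ≈0.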